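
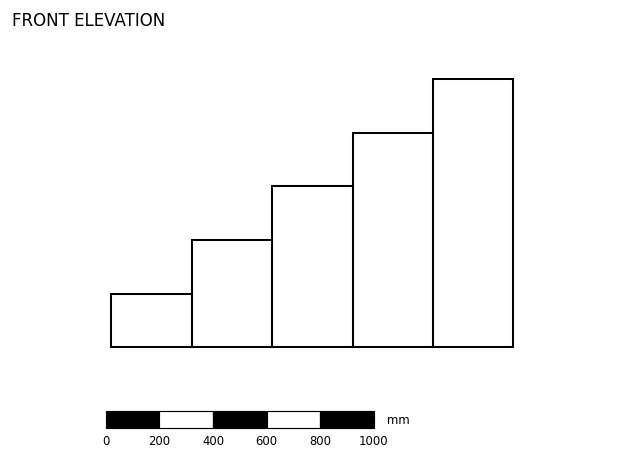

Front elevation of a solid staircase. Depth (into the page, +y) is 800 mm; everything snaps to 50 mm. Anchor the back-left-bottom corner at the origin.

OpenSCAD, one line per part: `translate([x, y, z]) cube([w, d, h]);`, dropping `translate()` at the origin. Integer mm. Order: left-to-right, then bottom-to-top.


cube([300, 800, 200]);
translate([300, 0, 0]) cube([300, 800, 400]);
translate([600, 0, 0]) cube([300, 800, 600]);
translate([900, 0, 0]) cube([300, 800, 800]);
translate([1200, 0, 0]) cube([300, 800, 1000]);


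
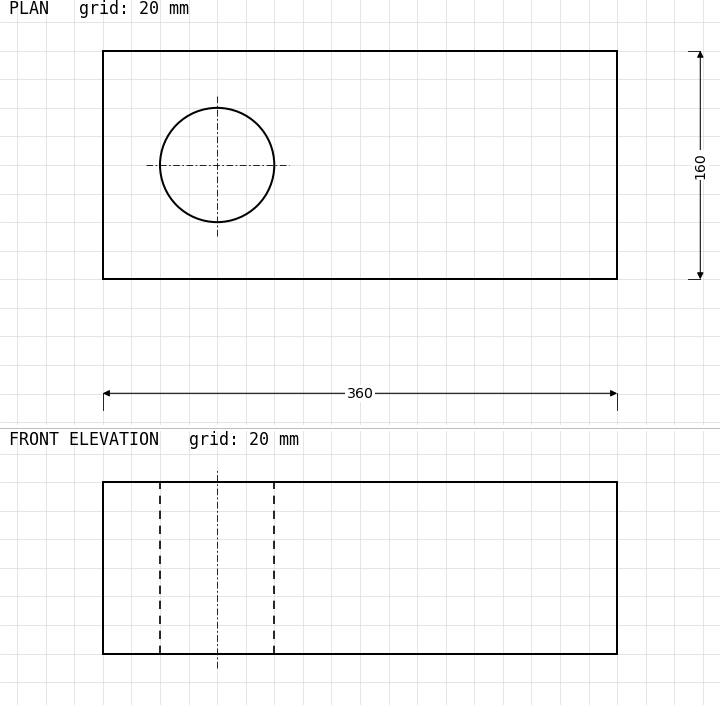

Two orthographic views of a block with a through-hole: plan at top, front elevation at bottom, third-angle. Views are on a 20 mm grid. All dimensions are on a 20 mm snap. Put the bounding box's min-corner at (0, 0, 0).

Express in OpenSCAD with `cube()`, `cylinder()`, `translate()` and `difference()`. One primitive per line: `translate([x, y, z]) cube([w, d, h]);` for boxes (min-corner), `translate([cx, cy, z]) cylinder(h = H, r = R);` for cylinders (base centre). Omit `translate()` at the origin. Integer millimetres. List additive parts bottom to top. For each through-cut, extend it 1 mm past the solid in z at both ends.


difference() {
  cube([360, 160, 120]);
  translate([80, 80, -1]) cylinder(h = 122, r = 40);
}


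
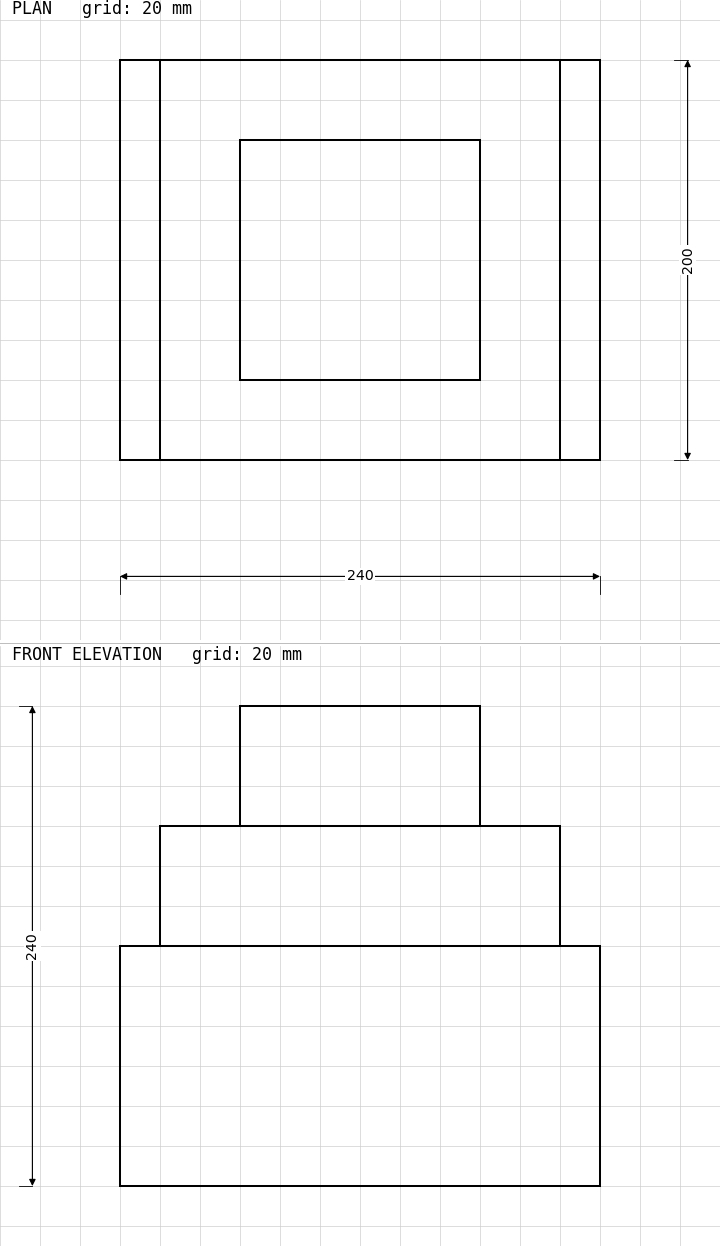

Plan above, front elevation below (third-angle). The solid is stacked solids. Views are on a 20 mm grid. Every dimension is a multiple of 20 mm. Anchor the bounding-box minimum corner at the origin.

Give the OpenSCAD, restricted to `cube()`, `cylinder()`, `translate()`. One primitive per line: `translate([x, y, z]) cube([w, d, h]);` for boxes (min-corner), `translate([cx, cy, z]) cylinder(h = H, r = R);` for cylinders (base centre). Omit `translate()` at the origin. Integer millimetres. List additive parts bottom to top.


cube([240, 200, 120]);
translate([20, 0, 120]) cube([200, 200, 60]);
translate([60, 40, 180]) cube([120, 120, 60]);


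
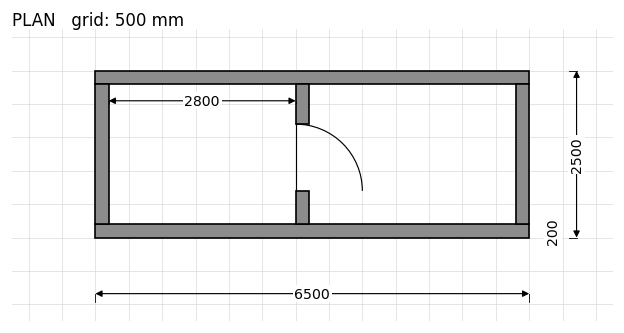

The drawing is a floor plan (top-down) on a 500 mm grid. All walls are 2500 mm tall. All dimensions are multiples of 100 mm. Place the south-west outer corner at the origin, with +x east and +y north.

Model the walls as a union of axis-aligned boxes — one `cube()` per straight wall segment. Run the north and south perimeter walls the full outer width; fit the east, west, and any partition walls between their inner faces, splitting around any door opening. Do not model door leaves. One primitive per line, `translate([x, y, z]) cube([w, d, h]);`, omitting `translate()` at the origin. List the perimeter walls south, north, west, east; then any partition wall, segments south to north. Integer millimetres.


cube([6500, 200, 2500]);
translate([0, 2300, 0]) cube([6500, 200, 2500]);
translate([0, 200, 0]) cube([200, 2100, 2500]);
translate([6300, 200, 0]) cube([200, 2100, 2500]);
translate([3000, 200, 0]) cube([200, 500, 2500]);
translate([3000, 1700, 0]) cube([200, 600, 2500]);


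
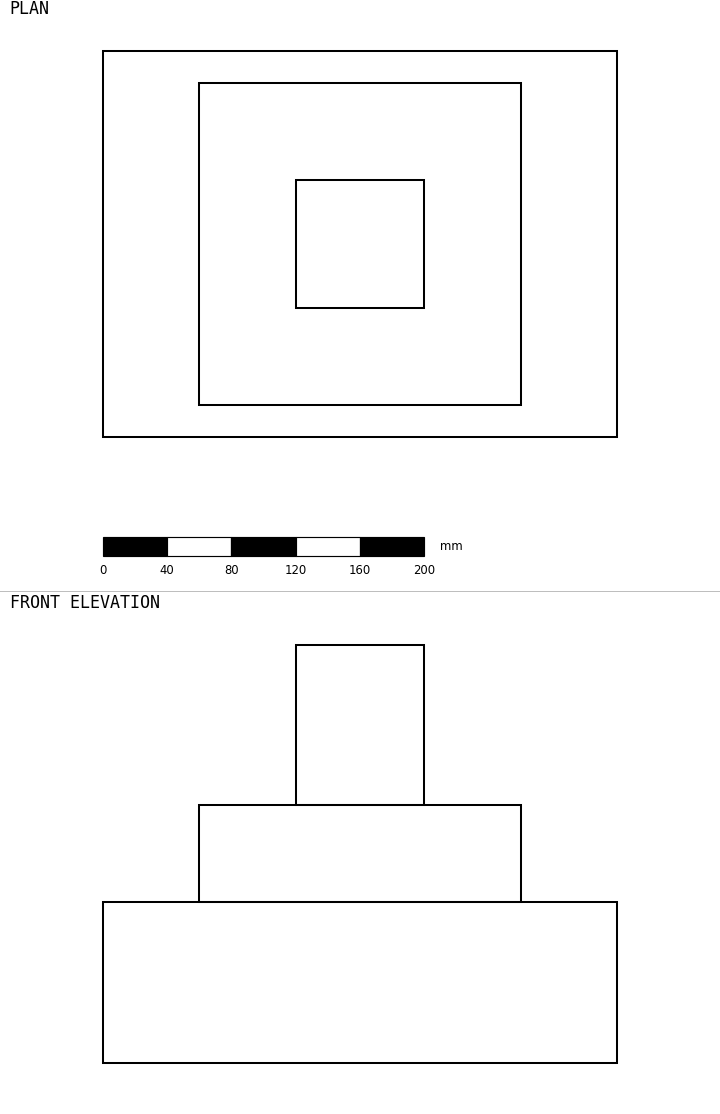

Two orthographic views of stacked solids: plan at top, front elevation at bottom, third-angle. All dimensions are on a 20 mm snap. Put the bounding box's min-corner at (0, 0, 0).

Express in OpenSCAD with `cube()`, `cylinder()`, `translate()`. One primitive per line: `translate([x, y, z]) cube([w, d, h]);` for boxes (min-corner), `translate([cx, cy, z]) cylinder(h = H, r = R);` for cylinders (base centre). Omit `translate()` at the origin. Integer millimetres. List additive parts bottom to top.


cube([320, 240, 100]);
translate([60, 20, 100]) cube([200, 200, 60]);
translate([120, 80, 160]) cube([80, 80, 100]);


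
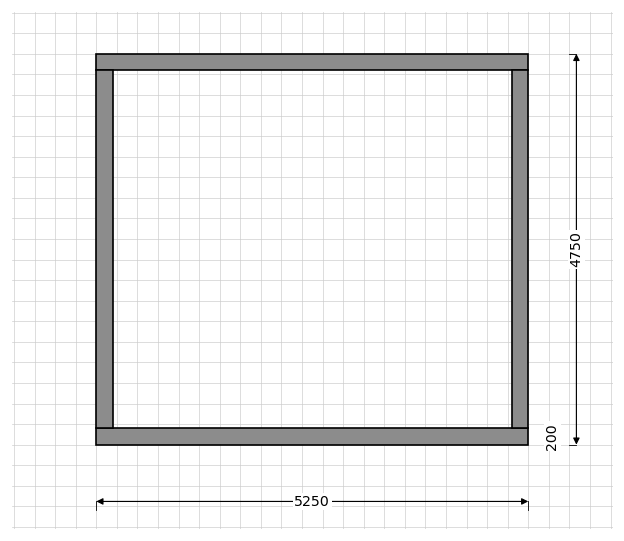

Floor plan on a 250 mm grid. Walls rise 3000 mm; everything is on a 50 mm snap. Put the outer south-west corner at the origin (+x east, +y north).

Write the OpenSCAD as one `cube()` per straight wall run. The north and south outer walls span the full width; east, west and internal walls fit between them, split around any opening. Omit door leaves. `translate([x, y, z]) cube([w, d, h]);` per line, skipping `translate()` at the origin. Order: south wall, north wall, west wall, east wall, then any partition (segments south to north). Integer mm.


cube([5250, 200, 3000]);
translate([0, 4550, 0]) cube([5250, 200, 3000]);
translate([0, 200, 0]) cube([200, 4350, 3000]);
translate([5050, 200, 0]) cube([200, 4350, 3000]);


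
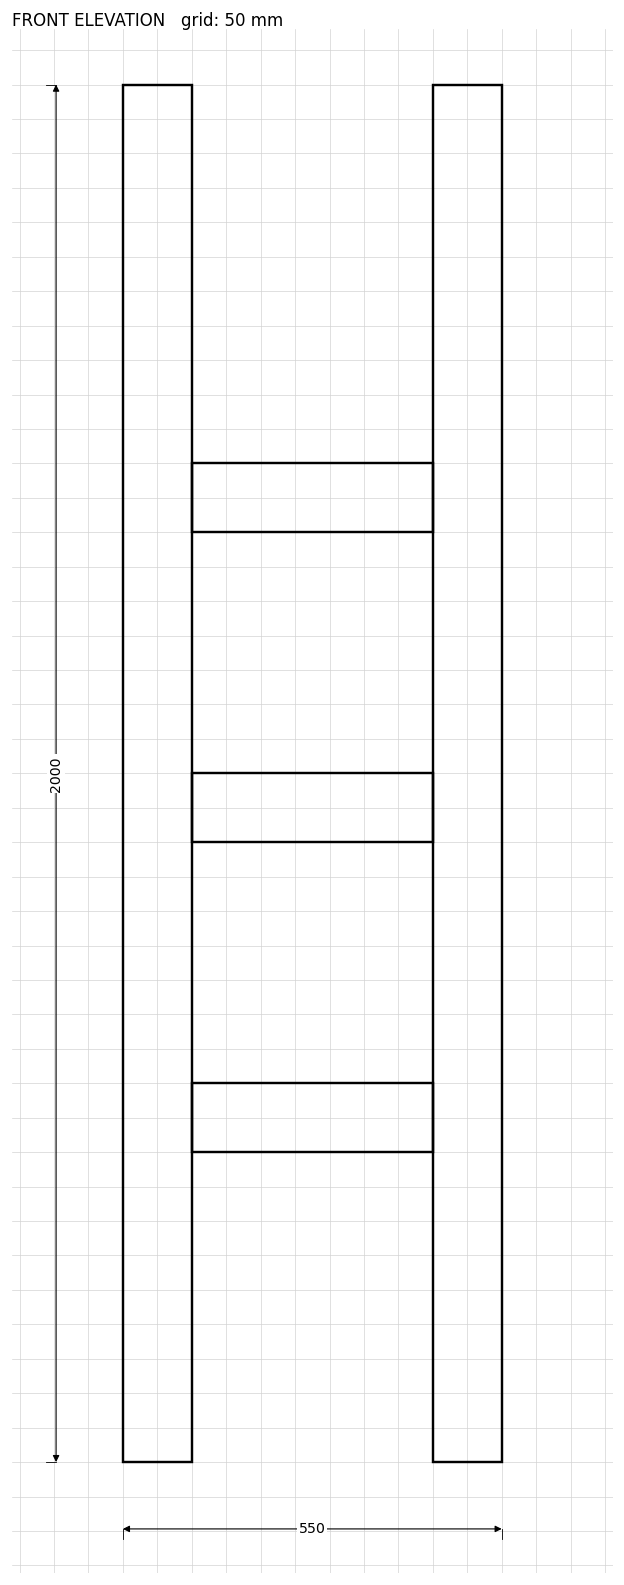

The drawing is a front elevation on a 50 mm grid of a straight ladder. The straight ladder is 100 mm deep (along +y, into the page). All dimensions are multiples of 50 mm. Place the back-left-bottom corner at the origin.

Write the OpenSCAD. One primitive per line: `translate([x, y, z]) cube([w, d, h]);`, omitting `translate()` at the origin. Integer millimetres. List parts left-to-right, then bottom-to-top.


cube([100, 100, 2000]);
translate([100, 0, 450]) cube([350, 100, 100]);
translate([100, 0, 900]) cube([350, 100, 100]);
translate([100, 0, 1350]) cube([350, 100, 100]);
translate([450, 0, 0]) cube([100, 100, 2000]);


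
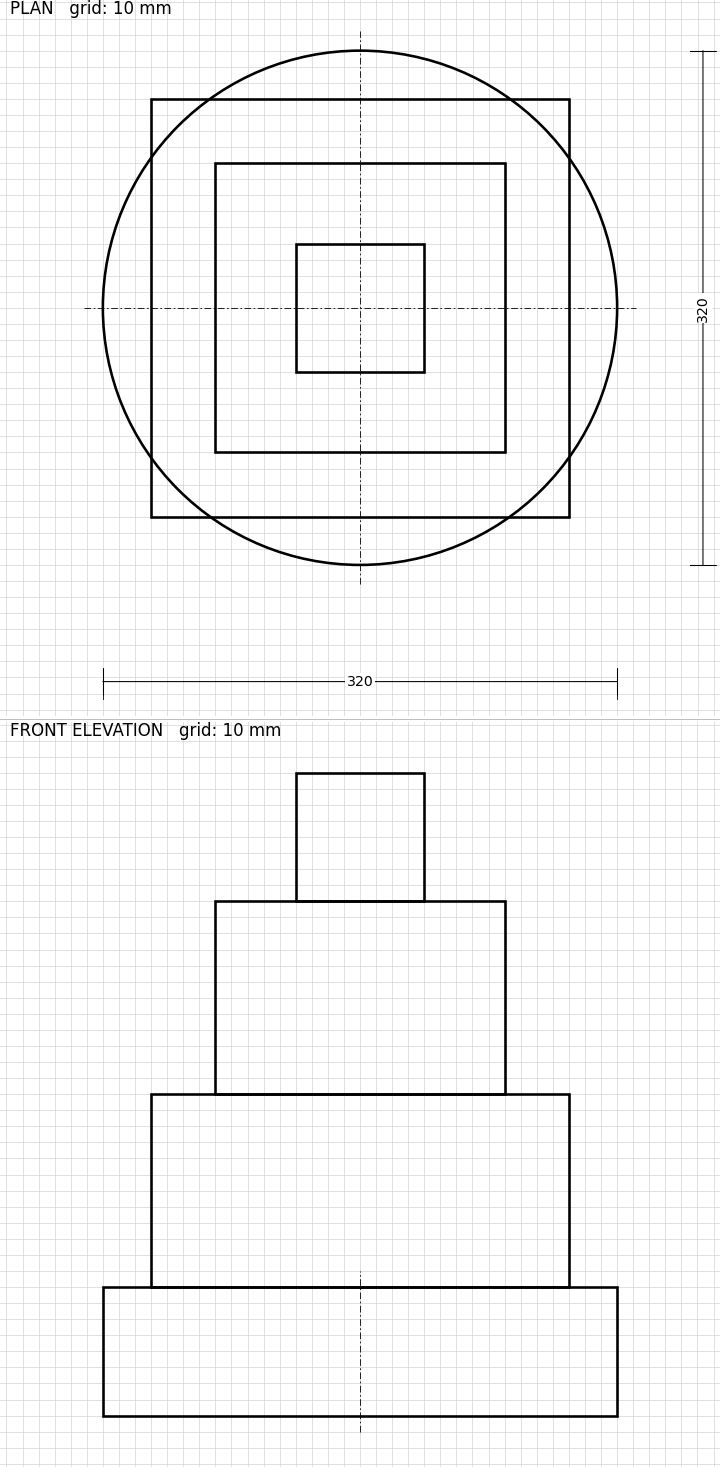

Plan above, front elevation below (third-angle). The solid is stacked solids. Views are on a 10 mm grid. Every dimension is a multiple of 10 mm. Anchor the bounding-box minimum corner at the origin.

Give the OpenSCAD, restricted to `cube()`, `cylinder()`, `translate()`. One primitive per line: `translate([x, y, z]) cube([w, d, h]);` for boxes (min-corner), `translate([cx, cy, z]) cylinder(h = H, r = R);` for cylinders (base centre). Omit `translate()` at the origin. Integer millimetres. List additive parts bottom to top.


translate([160, 160, 0]) cylinder(h = 80, r = 160);
translate([30, 30, 80]) cube([260, 260, 120]);
translate([70, 70, 200]) cube([180, 180, 120]);
translate([120, 120, 320]) cube([80, 80, 80]);


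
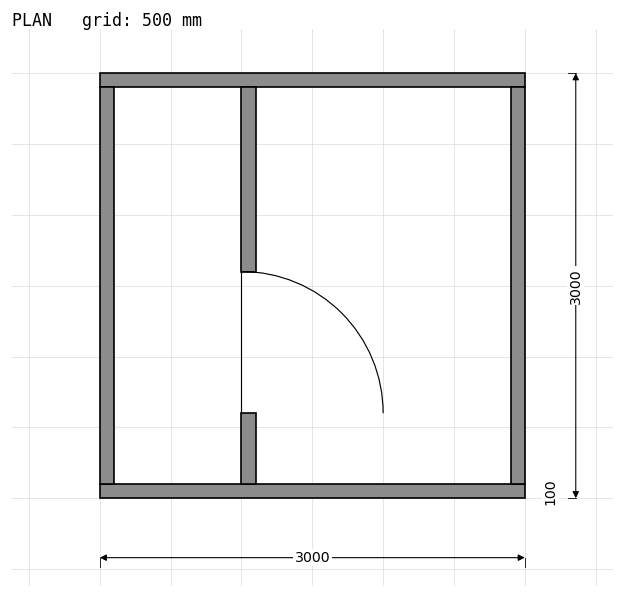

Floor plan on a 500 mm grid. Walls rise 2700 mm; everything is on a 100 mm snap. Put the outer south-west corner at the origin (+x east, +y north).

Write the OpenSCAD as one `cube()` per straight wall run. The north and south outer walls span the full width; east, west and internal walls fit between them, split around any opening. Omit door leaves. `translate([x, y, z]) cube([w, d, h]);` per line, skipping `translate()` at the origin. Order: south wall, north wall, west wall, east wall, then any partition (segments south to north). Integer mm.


cube([3000, 100, 2700]);
translate([0, 2900, 0]) cube([3000, 100, 2700]);
translate([0, 100, 0]) cube([100, 2800, 2700]);
translate([2900, 100, 0]) cube([100, 2800, 2700]);
translate([1000, 100, 0]) cube([100, 500, 2700]);
translate([1000, 1600, 0]) cube([100, 1300, 2700]);


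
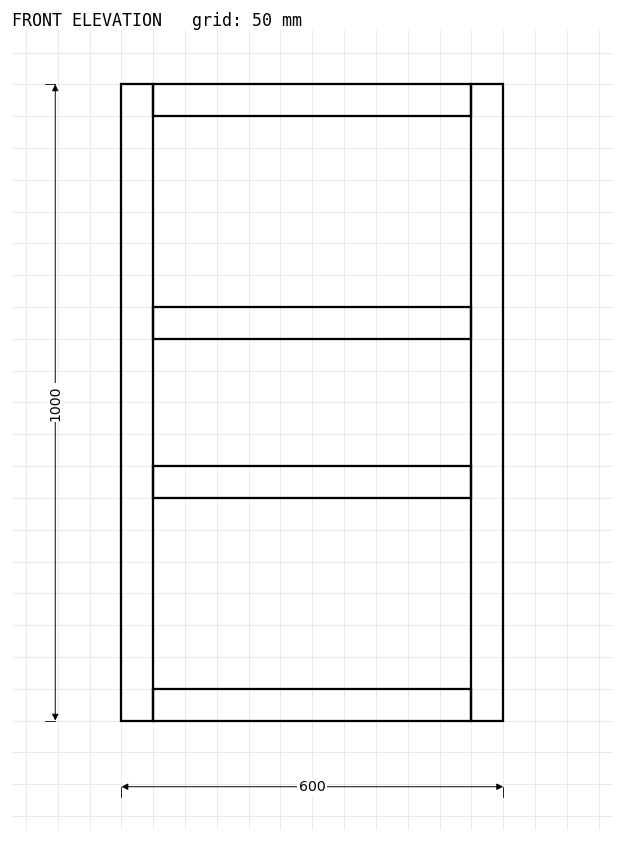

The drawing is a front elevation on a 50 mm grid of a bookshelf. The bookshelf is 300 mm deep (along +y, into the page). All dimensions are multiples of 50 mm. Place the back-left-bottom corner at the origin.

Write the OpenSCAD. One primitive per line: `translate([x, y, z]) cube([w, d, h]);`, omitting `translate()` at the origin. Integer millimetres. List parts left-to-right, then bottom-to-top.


cube([50, 300, 1000]);
translate([50, 0, 0]) cube([500, 300, 50]);
translate([50, 0, 350]) cube([500, 300, 50]);
translate([50, 0, 600]) cube([500, 300, 50]);
translate([50, 0, 950]) cube([500, 300, 50]);
translate([550, 0, 0]) cube([50, 300, 1000]);


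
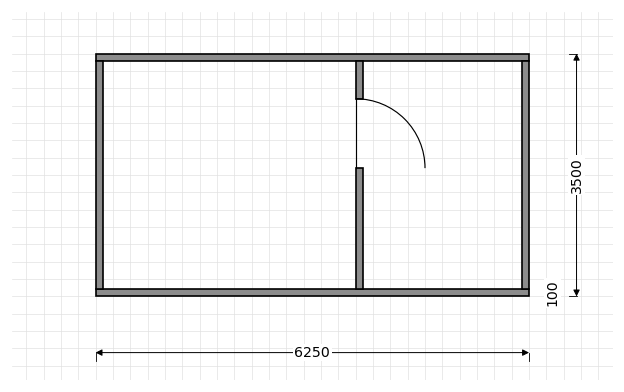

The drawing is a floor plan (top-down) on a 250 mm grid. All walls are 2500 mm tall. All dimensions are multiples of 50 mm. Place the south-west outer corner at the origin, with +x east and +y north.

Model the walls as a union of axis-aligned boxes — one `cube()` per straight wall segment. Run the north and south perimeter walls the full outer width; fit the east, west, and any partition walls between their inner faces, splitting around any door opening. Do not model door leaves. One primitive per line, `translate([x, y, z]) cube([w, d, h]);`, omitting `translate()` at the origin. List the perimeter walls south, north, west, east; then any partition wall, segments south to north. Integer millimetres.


cube([6250, 100, 2500]);
translate([0, 3400, 0]) cube([6250, 100, 2500]);
translate([0, 100, 0]) cube([100, 3300, 2500]);
translate([6150, 100, 0]) cube([100, 3300, 2500]);
translate([3750, 100, 0]) cube([100, 1750, 2500]);
translate([3750, 2850, 0]) cube([100, 550, 2500]);


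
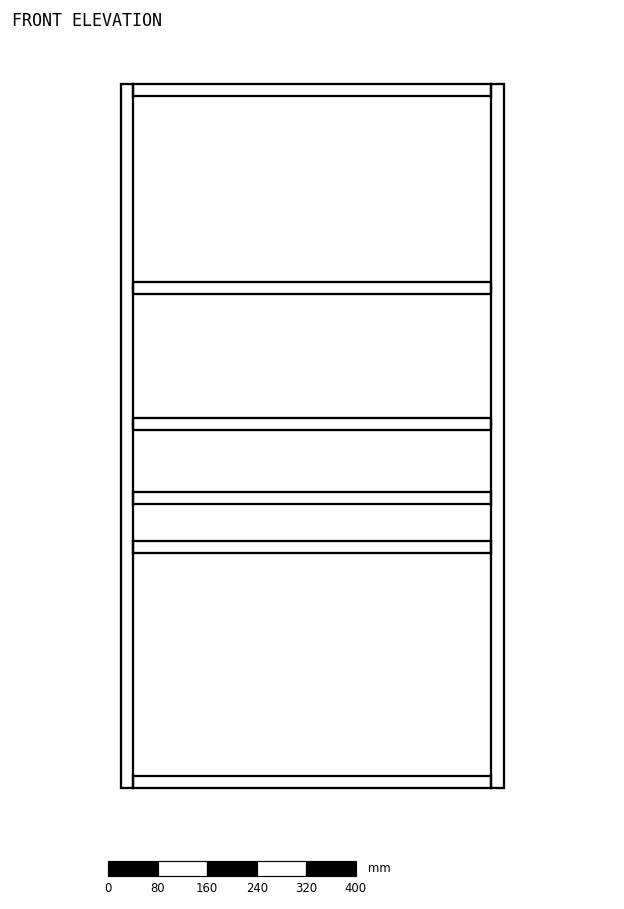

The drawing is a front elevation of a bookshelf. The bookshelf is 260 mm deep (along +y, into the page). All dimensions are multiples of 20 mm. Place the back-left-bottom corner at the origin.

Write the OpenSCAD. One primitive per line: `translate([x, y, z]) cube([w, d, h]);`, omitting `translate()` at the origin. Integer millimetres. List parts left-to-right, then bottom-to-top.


cube([20, 260, 1140]);
translate([20, 0, 0]) cube([580, 260, 20]);
translate([20, 0, 380]) cube([580, 260, 20]);
translate([20, 0, 460]) cube([580, 260, 20]);
translate([20, 0, 580]) cube([580, 260, 20]);
translate([20, 0, 800]) cube([580, 260, 20]);
translate([20, 0, 1120]) cube([580, 260, 20]);
translate([600, 0, 0]) cube([20, 260, 1140]);


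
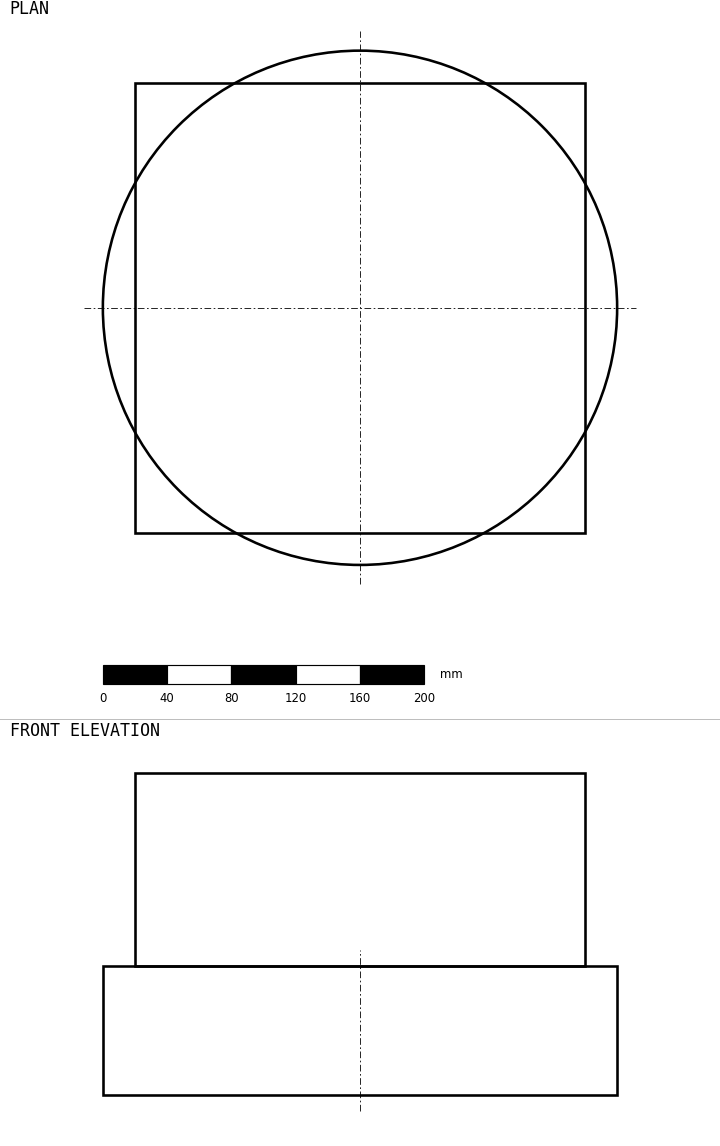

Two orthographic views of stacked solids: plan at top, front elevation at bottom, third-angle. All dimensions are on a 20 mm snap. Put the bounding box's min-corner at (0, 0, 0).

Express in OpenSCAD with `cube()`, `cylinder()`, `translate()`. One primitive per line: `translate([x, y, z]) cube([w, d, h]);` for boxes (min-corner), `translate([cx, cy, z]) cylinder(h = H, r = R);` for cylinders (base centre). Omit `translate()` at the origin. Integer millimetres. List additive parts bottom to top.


translate([160, 160, 0]) cylinder(h = 80, r = 160);
translate([20, 20, 80]) cube([280, 280, 120]);


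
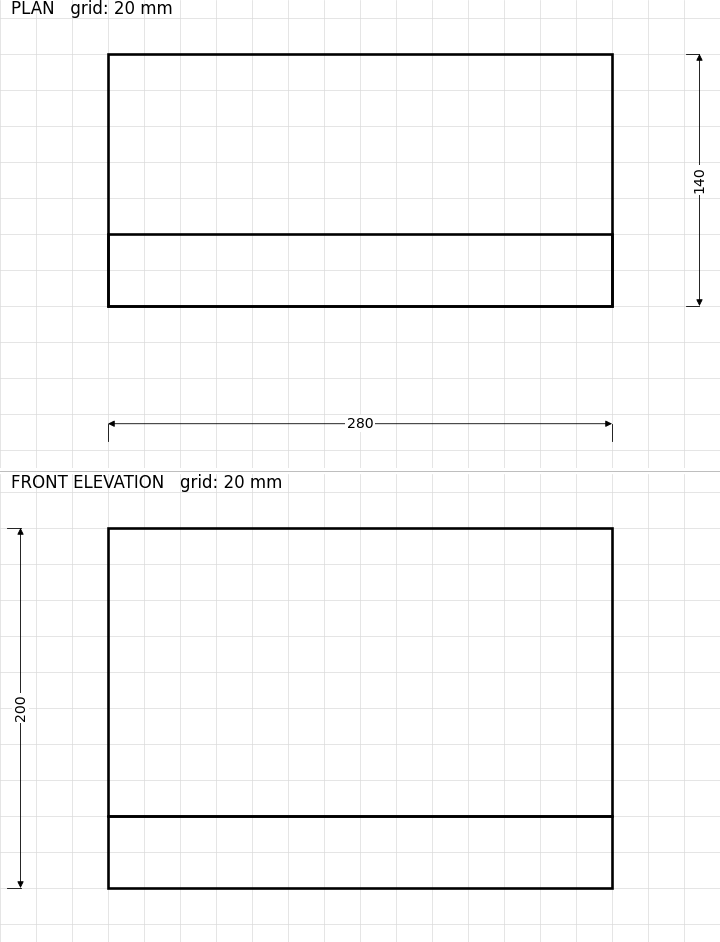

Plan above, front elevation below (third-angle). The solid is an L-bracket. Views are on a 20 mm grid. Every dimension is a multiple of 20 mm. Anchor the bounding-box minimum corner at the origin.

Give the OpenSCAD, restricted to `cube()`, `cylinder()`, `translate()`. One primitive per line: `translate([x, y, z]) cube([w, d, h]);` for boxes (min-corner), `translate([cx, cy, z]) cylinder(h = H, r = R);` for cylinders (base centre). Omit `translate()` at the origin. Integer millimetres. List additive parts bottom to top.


cube([280, 140, 40]);
translate([0, 0, 40]) cube([280, 40, 160]);


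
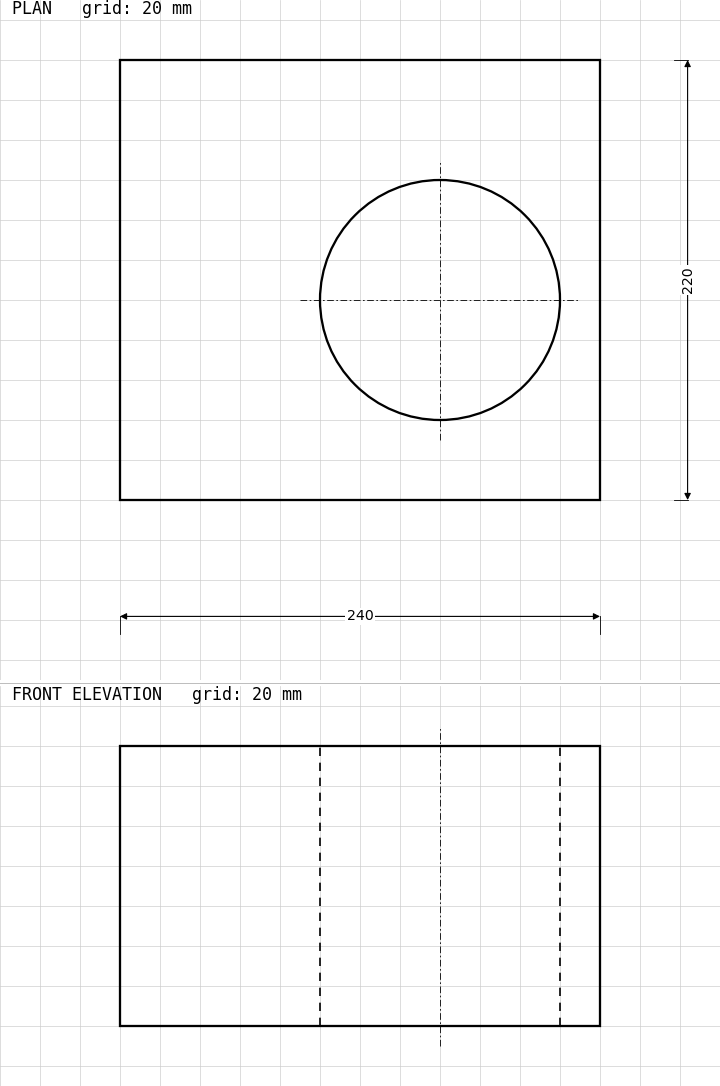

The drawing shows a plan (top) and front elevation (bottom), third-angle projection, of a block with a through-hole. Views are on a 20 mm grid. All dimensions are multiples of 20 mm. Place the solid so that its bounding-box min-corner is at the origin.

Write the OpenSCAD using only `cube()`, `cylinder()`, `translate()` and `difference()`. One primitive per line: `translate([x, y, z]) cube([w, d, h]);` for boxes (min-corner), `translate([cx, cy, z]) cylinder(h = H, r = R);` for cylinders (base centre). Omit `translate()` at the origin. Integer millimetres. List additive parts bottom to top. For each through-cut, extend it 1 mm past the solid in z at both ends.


difference() {
  cube([240, 220, 140]);
  translate([160, 100, -1]) cylinder(h = 142, r = 60);
}


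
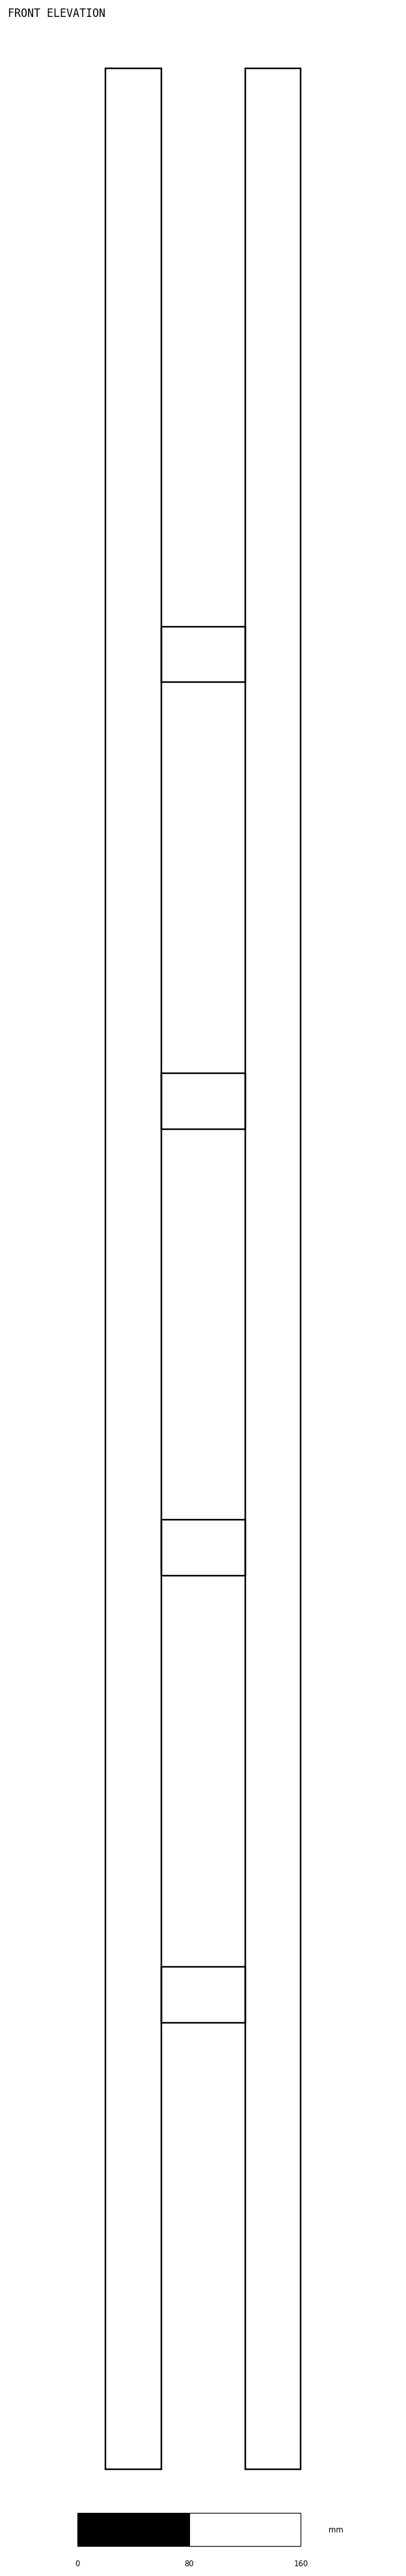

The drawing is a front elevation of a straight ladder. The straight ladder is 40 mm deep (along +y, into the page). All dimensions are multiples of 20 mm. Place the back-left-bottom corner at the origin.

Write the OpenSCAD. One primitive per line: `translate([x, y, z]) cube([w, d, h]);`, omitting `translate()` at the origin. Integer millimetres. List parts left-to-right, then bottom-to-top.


cube([40, 40, 1720]);
translate([40, 0, 320]) cube([60, 40, 40]);
translate([40, 0, 640]) cube([60, 40, 40]);
translate([40, 0, 960]) cube([60, 40, 40]);
translate([40, 0, 1280]) cube([60, 40, 40]);
translate([100, 0, 0]) cube([40, 40, 1720]);


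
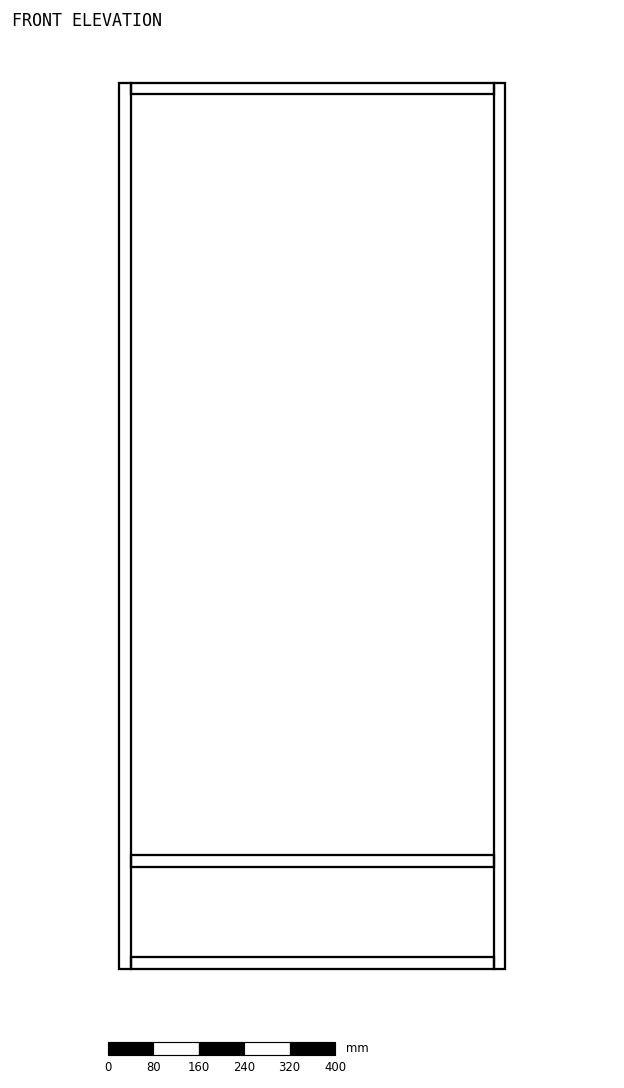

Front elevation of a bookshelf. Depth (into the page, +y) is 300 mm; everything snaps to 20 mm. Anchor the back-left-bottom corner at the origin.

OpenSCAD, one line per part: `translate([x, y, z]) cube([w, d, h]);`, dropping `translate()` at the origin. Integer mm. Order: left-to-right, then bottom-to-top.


cube([20, 300, 1560]);
translate([20, 0, 0]) cube([640, 300, 20]);
translate([20, 0, 180]) cube([640, 300, 20]);
translate([20, 0, 1540]) cube([640, 300, 20]);
translate([660, 0, 0]) cube([20, 300, 1560]);


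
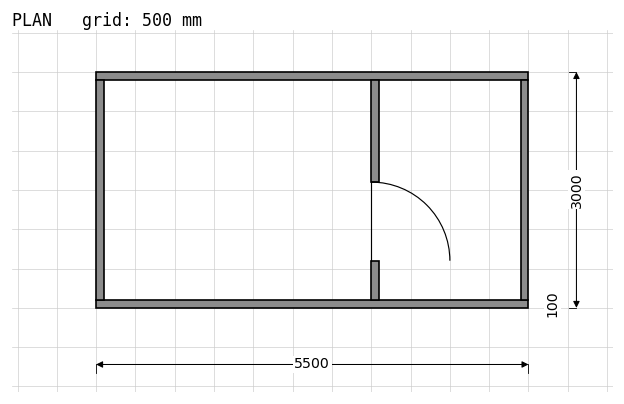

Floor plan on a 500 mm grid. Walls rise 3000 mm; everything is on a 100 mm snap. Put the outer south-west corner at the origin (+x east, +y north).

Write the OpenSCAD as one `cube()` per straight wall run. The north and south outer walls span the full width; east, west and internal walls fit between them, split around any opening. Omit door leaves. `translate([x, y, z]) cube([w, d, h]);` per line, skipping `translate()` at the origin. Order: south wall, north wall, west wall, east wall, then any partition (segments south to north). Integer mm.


cube([5500, 100, 3000]);
translate([0, 2900, 0]) cube([5500, 100, 3000]);
translate([0, 100, 0]) cube([100, 2800, 3000]);
translate([5400, 100, 0]) cube([100, 2800, 3000]);
translate([3500, 100, 0]) cube([100, 500, 3000]);
translate([3500, 1600, 0]) cube([100, 1300, 3000]);


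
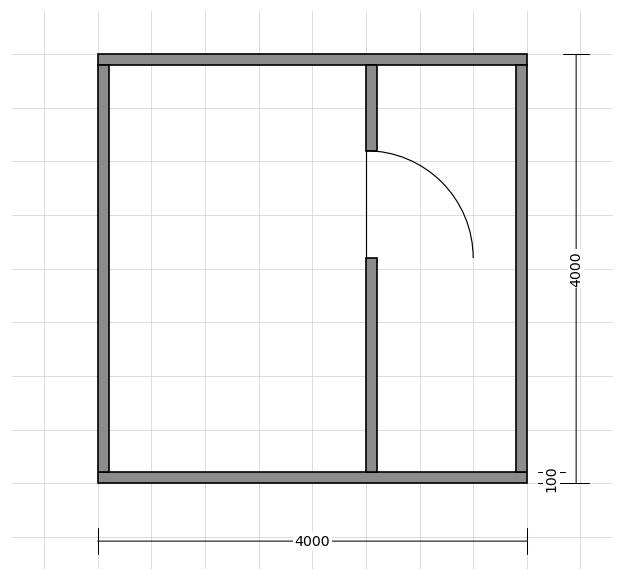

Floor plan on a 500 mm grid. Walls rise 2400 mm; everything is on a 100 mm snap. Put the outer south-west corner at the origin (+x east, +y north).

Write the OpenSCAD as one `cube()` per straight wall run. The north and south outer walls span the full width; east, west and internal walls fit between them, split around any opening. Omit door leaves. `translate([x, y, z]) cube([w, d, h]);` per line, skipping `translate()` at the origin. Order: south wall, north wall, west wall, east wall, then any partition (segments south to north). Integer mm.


cube([4000, 100, 2400]);
translate([0, 3900, 0]) cube([4000, 100, 2400]);
translate([0, 100, 0]) cube([100, 3800, 2400]);
translate([3900, 100, 0]) cube([100, 3800, 2400]);
translate([2500, 100, 0]) cube([100, 2000, 2400]);
translate([2500, 3100, 0]) cube([100, 800, 2400]);


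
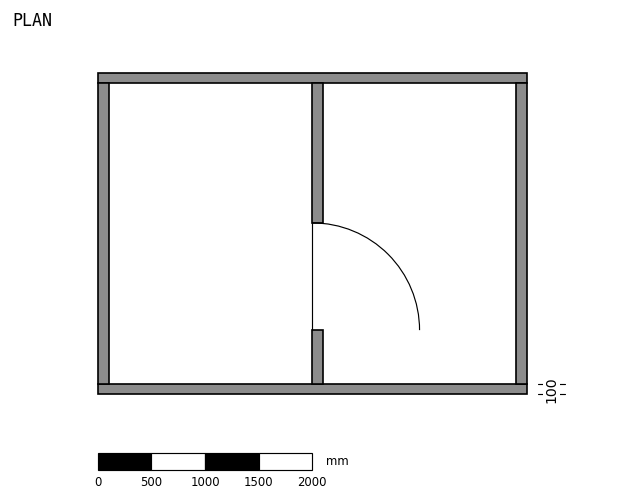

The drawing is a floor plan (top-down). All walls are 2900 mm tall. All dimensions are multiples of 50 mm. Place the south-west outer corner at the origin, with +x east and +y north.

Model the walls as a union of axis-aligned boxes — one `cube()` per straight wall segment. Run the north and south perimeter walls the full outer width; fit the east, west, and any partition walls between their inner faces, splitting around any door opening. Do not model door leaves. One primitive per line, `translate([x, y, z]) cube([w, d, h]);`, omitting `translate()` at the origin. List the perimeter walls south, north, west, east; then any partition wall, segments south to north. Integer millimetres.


cube([4000, 100, 2900]);
translate([0, 2900, 0]) cube([4000, 100, 2900]);
translate([0, 100, 0]) cube([100, 2800, 2900]);
translate([3900, 100, 0]) cube([100, 2800, 2900]);
translate([2000, 100, 0]) cube([100, 500, 2900]);
translate([2000, 1600, 0]) cube([100, 1300, 2900]);


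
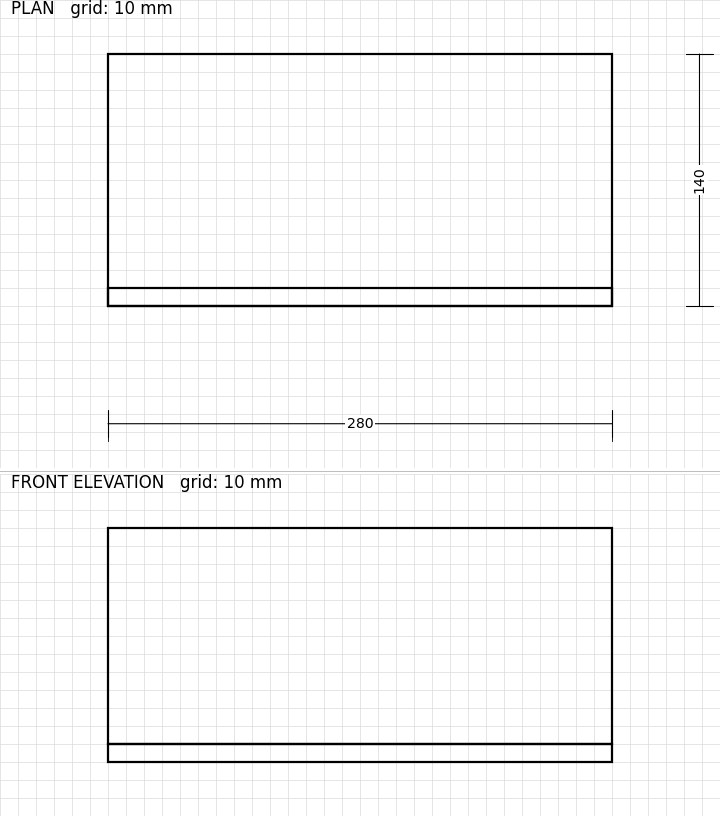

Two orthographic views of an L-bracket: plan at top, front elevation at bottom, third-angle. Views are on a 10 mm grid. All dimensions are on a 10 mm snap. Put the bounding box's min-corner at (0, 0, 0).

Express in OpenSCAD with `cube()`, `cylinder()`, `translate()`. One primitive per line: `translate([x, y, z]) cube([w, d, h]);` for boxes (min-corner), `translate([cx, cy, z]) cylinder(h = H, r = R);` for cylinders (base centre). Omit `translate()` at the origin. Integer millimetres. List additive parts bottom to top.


cube([280, 140, 10]);
translate([0, 0, 10]) cube([280, 10, 120]);


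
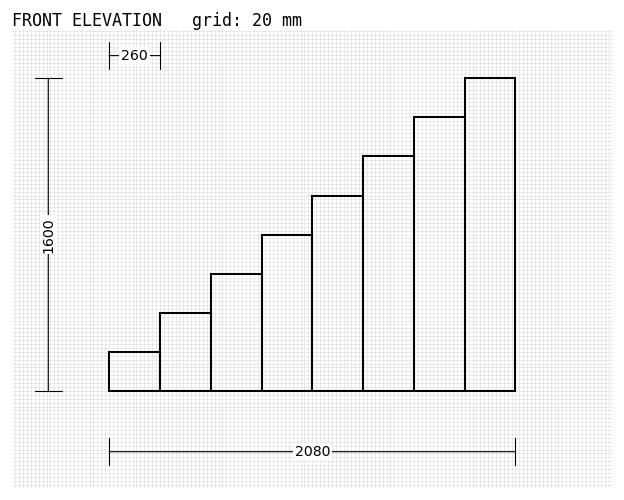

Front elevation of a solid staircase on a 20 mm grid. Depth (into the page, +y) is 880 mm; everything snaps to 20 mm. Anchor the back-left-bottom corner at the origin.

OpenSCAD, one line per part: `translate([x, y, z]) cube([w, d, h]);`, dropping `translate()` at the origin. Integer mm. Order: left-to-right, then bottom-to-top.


cube([260, 880, 200]);
translate([260, 0, 0]) cube([260, 880, 400]);
translate([520, 0, 0]) cube([260, 880, 600]);
translate([780, 0, 0]) cube([260, 880, 800]);
translate([1040, 0, 0]) cube([260, 880, 1000]);
translate([1300, 0, 0]) cube([260, 880, 1200]);
translate([1560, 0, 0]) cube([260, 880, 1400]);
translate([1820, 0, 0]) cube([260, 880, 1600]);


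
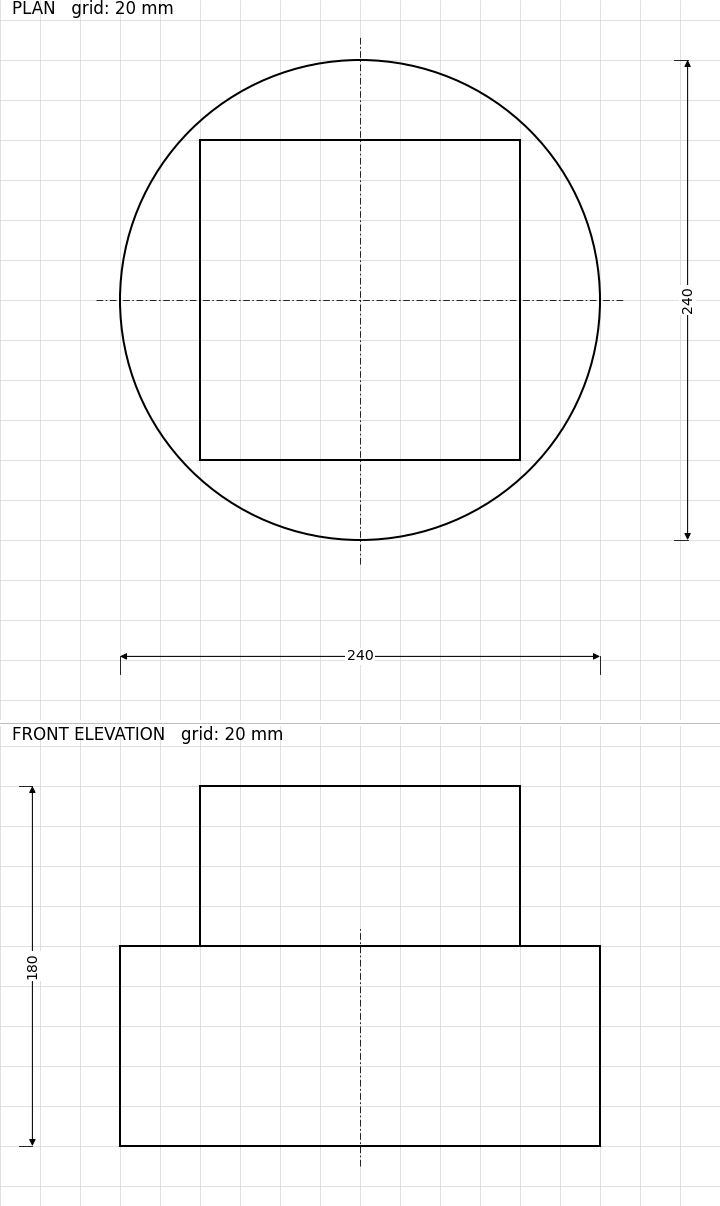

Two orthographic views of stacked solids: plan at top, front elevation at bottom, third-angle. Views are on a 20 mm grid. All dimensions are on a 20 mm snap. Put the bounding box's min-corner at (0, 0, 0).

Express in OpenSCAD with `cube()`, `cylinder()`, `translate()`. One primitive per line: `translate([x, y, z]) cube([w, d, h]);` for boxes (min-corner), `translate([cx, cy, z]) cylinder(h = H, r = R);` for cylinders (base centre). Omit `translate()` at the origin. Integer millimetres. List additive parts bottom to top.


translate([120, 120, 0]) cylinder(h = 100, r = 120);
translate([40, 40, 100]) cube([160, 160, 80]);


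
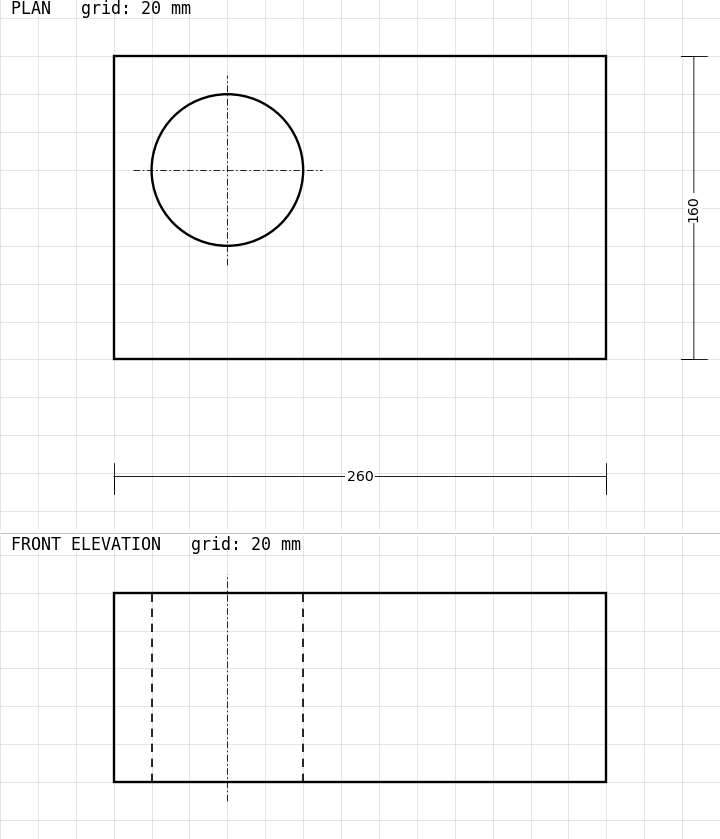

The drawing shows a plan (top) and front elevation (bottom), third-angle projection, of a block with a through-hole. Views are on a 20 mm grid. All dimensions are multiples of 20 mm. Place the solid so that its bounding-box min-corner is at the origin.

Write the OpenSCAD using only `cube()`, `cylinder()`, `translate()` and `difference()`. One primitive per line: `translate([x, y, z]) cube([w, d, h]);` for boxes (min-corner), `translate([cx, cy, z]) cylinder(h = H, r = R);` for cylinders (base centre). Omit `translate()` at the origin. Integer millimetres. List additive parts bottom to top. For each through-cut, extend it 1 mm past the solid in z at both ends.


difference() {
  cube([260, 160, 100]);
  translate([60, 100, -1]) cylinder(h = 102, r = 40);
}


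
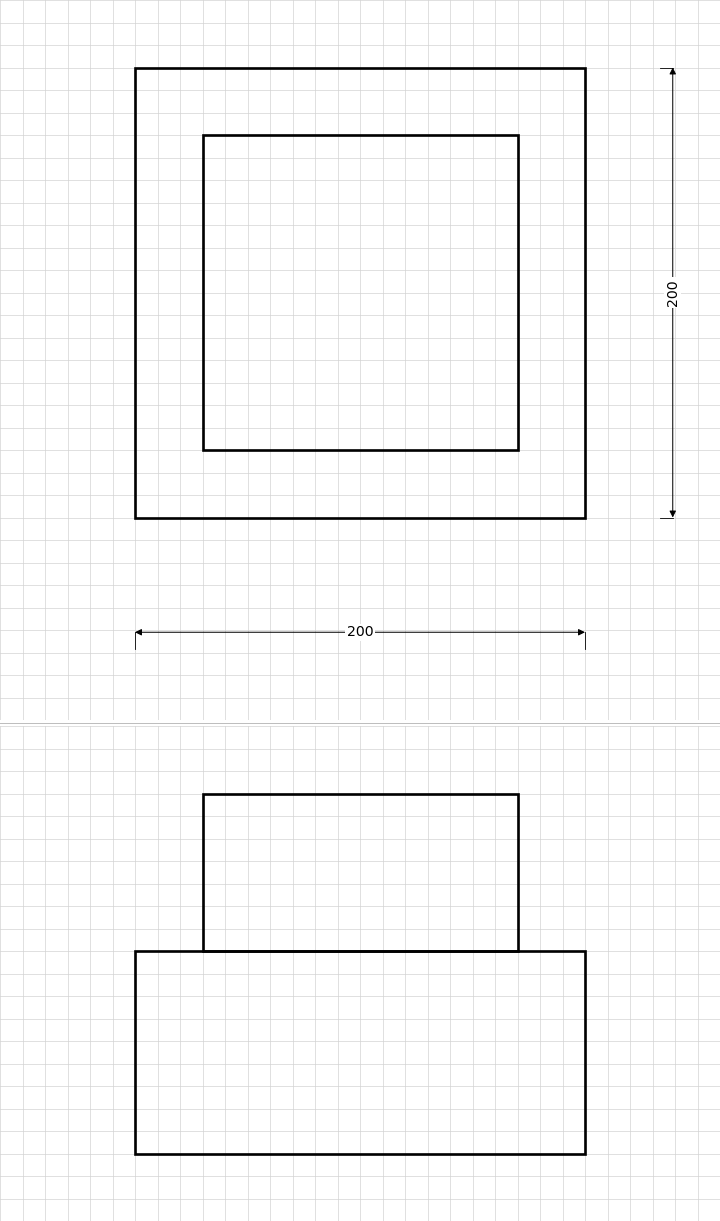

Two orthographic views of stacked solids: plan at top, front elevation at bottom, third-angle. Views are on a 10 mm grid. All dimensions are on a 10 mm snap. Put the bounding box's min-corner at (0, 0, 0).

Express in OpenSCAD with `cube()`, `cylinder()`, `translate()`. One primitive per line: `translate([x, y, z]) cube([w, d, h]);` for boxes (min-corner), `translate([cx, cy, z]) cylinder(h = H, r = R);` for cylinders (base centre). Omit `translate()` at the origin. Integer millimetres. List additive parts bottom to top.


cube([200, 200, 90]);
translate([30, 30, 90]) cube([140, 140, 70]);


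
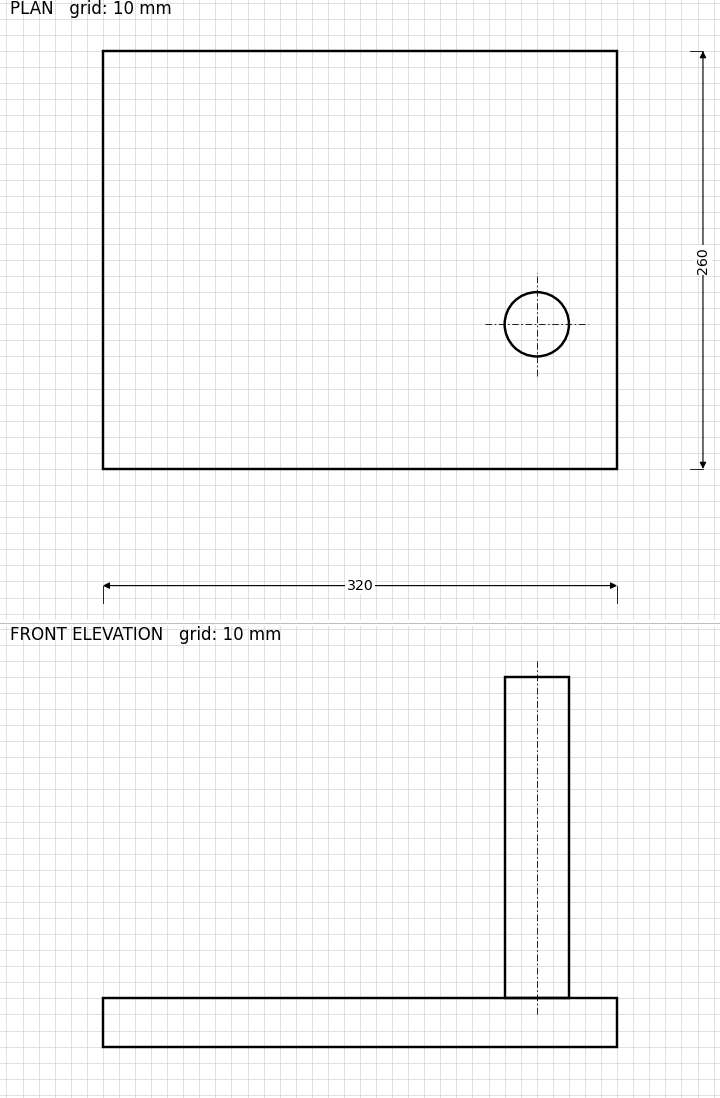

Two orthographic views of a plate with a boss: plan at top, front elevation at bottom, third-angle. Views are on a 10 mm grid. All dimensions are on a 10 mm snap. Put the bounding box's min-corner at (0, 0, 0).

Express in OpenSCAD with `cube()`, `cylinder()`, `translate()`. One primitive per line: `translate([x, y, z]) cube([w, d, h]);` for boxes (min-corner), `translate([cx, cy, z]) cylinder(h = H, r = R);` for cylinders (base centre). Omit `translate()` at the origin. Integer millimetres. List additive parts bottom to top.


cube([320, 260, 30]);
translate([270, 90, 30]) cylinder(h = 200, r = 20);


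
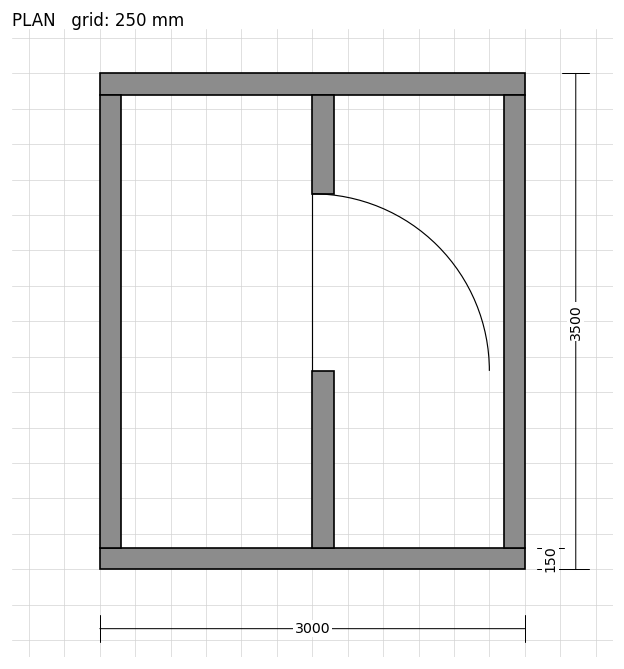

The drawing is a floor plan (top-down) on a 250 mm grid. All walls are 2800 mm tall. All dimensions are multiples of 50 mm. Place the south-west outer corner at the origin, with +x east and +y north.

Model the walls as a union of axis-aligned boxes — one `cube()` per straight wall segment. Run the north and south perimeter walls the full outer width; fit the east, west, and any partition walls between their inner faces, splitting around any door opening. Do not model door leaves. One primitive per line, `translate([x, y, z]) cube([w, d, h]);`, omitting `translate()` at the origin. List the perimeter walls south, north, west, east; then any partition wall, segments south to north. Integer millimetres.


cube([3000, 150, 2800]);
translate([0, 3350, 0]) cube([3000, 150, 2800]);
translate([0, 150, 0]) cube([150, 3200, 2800]);
translate([2850, 150, 0]) cube([150, 3200, 2800]);
translate([1500, 150, 0]) cube([150, 1250, 2800]);
translate([1500, 2650, 0]) cube([150, 700, 2800]);


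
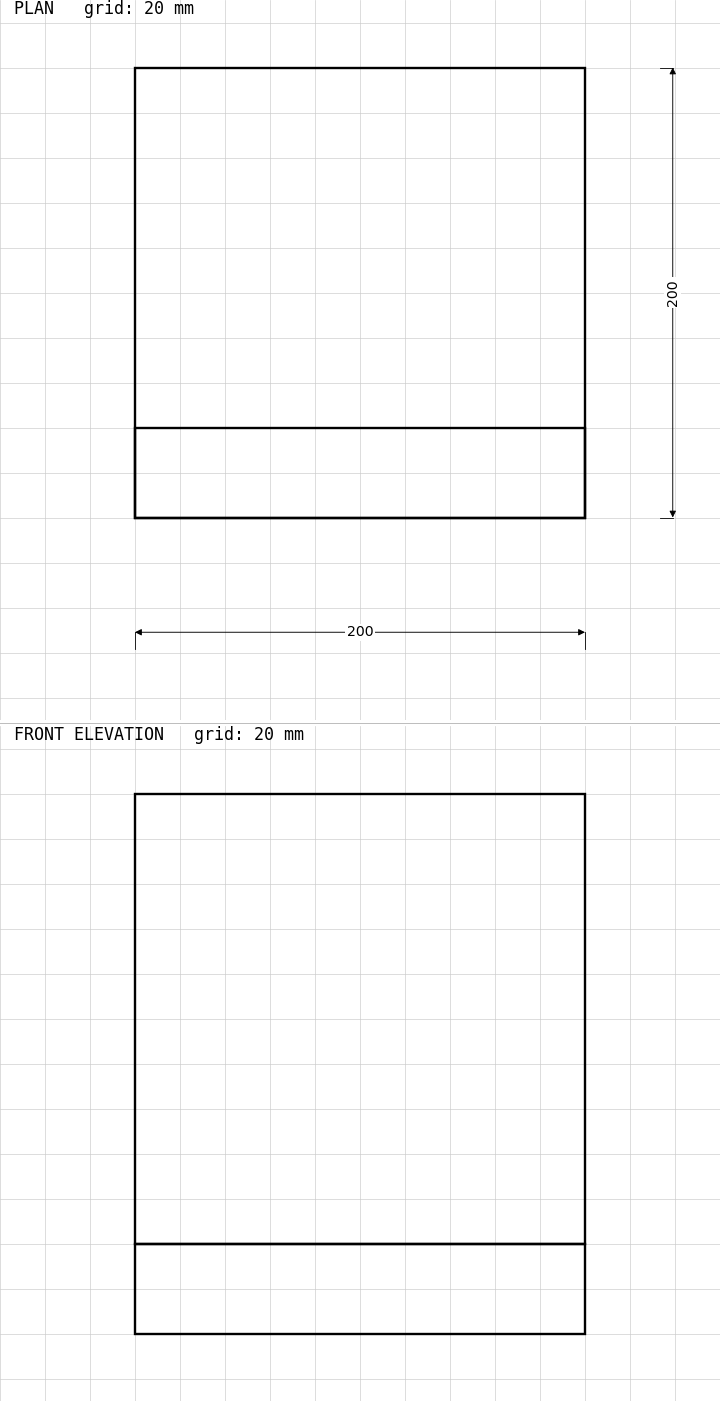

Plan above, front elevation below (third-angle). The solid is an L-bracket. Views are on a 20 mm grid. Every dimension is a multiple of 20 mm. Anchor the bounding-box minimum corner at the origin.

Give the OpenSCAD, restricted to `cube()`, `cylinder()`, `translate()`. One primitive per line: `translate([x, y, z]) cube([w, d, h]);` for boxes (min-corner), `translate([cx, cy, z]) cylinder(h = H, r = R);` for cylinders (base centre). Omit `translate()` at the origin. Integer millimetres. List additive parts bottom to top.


cube([200, 200, 40]);
translate([0, 0, 40]) cube([200, 40, 200]);


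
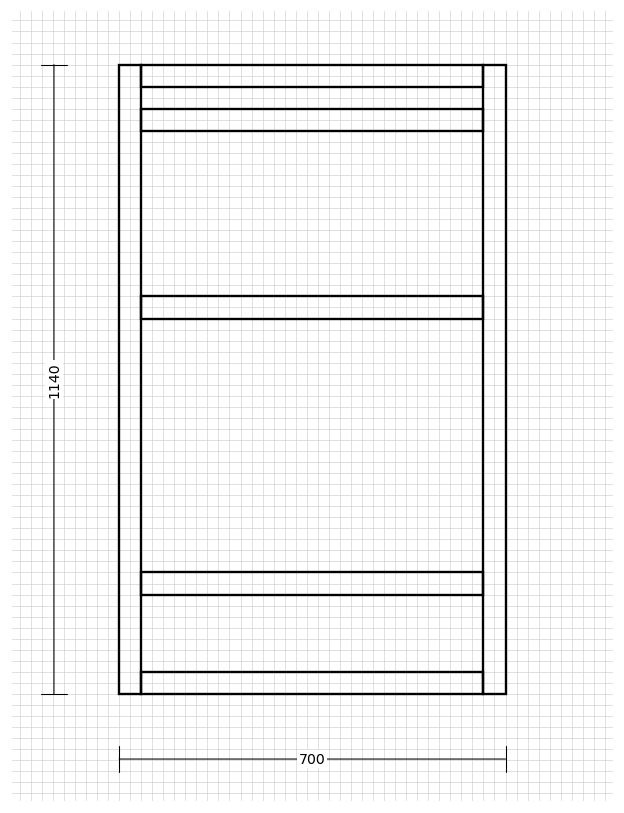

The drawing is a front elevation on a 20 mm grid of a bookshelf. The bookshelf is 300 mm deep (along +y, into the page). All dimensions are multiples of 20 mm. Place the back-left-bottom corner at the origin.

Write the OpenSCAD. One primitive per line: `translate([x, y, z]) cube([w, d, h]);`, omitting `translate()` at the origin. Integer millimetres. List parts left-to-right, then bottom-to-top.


cube([40, 300, 1140]);
translate([40, 0, 0]) cube([620, 300, 40]);
translate([40, 0, 180]) cube([620, 300, 40]);
translate([40, 0, 680]) cube([620, 300, 40]);
translate([40, 0, 1020]) cube([620, 300, 40]);
translate([40, 0, 1100]) cube([620, 300, 40]);
translate([660, 0, 0]) cube([40, 300, 1140]);


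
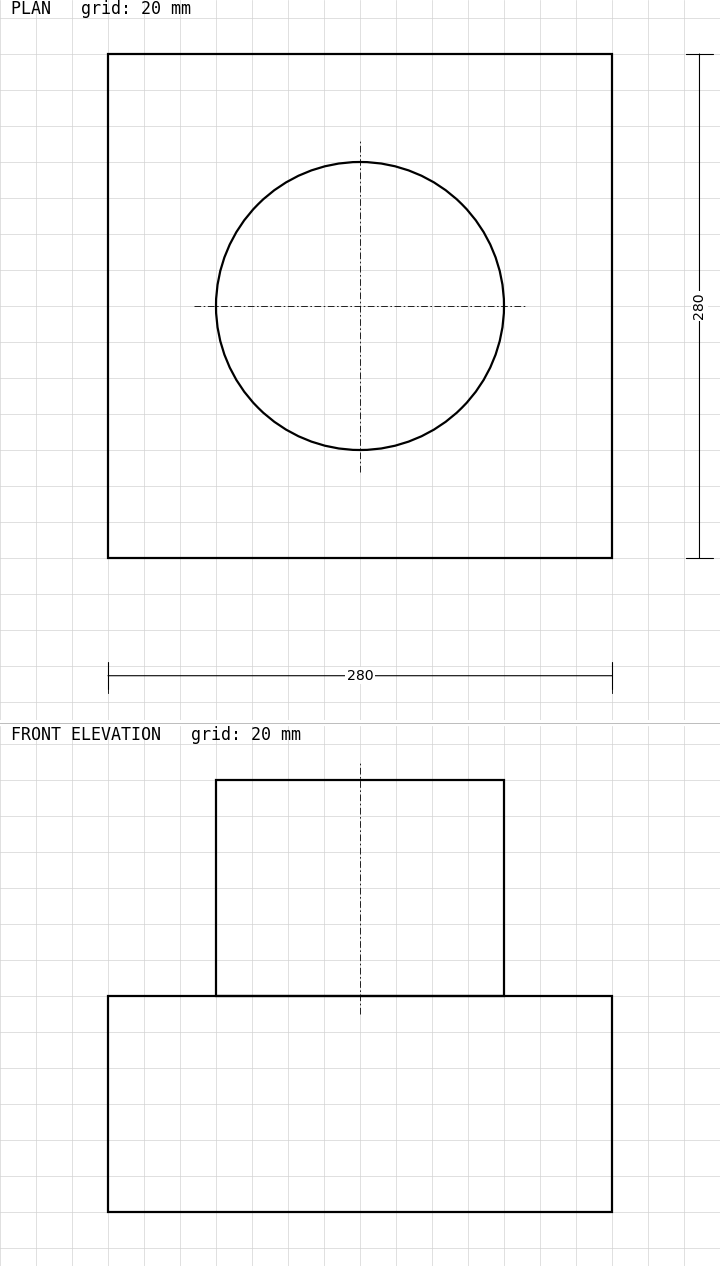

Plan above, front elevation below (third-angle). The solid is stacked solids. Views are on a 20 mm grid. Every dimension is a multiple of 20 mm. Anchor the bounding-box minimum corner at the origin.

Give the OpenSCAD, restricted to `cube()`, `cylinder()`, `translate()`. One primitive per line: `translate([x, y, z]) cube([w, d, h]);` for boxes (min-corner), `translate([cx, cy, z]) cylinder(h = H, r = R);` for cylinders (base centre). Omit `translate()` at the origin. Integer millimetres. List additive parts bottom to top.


cube([280, 280, 120]);
translate([140, 140, 120]) cylinder(h = 120, r = 80);


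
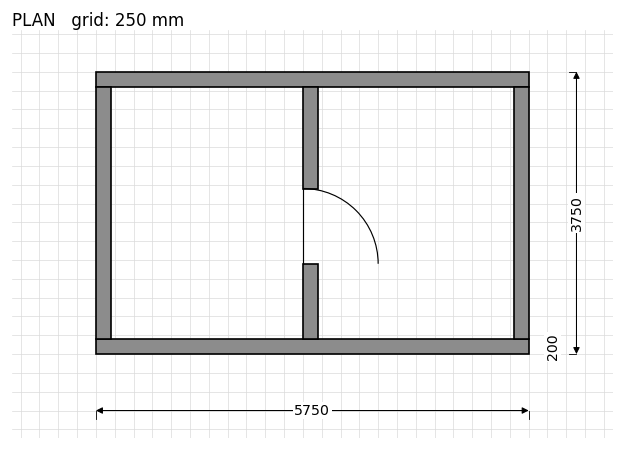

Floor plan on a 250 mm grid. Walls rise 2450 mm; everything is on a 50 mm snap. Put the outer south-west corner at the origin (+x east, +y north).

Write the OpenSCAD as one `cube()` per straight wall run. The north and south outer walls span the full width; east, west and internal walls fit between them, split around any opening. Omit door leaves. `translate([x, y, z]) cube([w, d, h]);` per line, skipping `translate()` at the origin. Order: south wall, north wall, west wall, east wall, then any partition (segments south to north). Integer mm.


cube([5750, 200, 2450]);
translate([0, 3550, 0]) cube([5750, 200, 2450]);
translate([0, 200, 0]) cube([200, 3350, 2450]);
translate([5550, 200, 0]) cube([200, 3350, 2450]);
translate([2750, 200, 0]) cube([200, 1000, 2450]);
translate([2750, 2200, 0]) cube([200, 1350, 2450]);


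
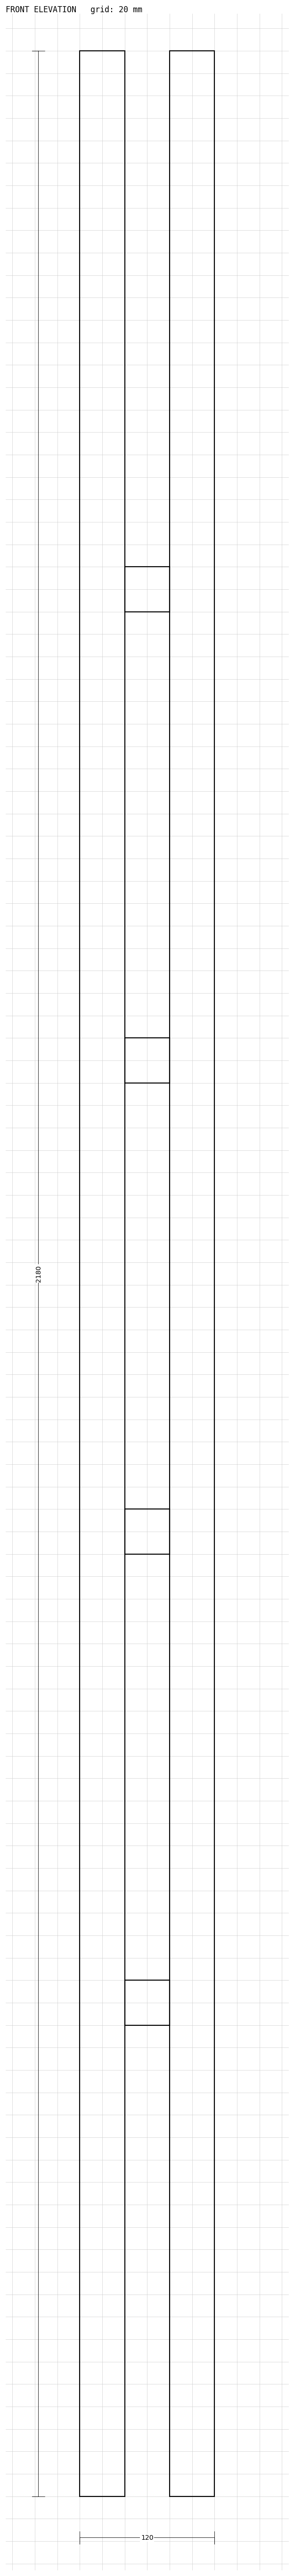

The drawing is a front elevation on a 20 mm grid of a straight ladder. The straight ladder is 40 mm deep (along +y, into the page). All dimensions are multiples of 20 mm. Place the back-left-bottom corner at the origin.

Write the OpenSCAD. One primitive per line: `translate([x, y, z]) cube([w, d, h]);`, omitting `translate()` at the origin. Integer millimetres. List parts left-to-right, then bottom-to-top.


cube([40, 40, 2180]);
translate([40, 0, 420]) cube([40, 40, 40]);
translate([40, 0, 840]) cube([40, 40, 40]);
translate([40, 0, 1260]) cube([40, 40, 40]);
translate([40, 0, 1680]) cube([40, 40, 40]);
translate([80, 0, 0]) cube([40, 40, 2180]);


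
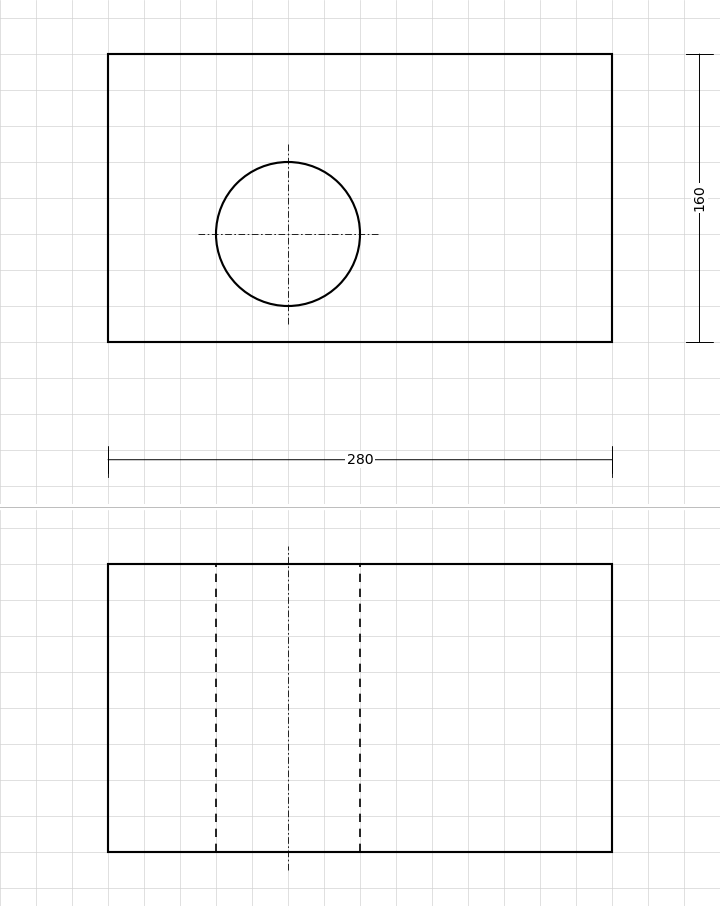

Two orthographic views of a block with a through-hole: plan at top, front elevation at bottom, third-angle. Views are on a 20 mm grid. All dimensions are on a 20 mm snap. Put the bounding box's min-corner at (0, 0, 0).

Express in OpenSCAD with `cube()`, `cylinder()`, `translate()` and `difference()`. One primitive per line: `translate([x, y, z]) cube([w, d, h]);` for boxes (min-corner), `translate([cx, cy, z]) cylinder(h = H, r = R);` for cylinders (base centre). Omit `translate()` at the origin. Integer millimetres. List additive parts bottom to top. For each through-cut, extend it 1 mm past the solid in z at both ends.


difference() {
  cube([280, 160, 160]);
  translate([100, 60, -1]) cylinder(h = 162, r = 40);
}


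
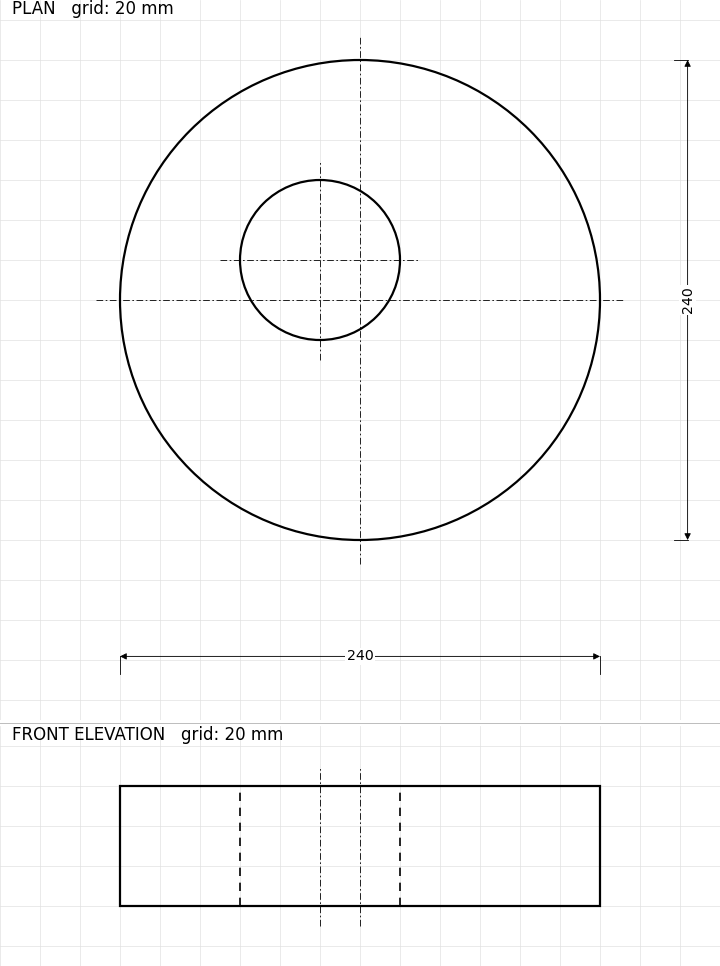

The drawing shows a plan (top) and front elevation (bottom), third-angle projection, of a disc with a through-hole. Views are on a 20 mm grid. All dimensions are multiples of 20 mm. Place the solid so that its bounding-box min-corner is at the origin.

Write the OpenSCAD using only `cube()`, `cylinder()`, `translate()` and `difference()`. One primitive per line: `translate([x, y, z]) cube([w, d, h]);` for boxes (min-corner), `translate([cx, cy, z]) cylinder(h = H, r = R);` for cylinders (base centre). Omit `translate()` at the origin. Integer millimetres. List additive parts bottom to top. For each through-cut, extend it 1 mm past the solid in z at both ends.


difference() {
  translate([120, 120, 0]) cylinder(h = 60, r = 120);
  translate([100, 140, -1]) cylinder(h = 62, r = 40);
}


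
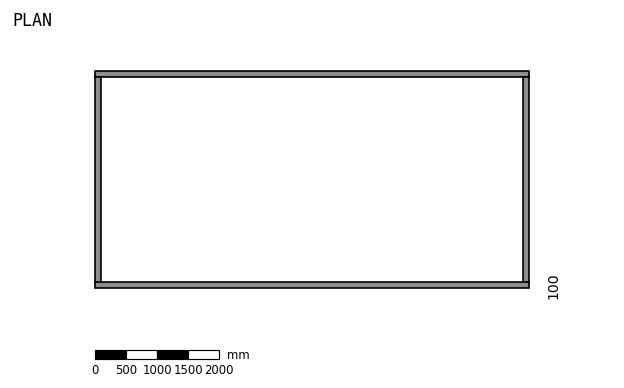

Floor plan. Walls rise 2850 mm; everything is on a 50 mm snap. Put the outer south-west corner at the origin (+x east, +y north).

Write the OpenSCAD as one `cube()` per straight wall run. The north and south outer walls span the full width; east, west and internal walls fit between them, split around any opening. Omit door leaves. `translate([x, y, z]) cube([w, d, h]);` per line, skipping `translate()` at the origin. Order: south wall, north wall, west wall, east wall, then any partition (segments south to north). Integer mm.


cube([7000, 100, 2850]);
translate([0, 3400, 0]) cube([7000, 100, 2850]);
translate([0, 100, 0]) cube([100, 3300, 2850]);
translate([6900, 100, 0]) cube([100, 3300, 2850]);


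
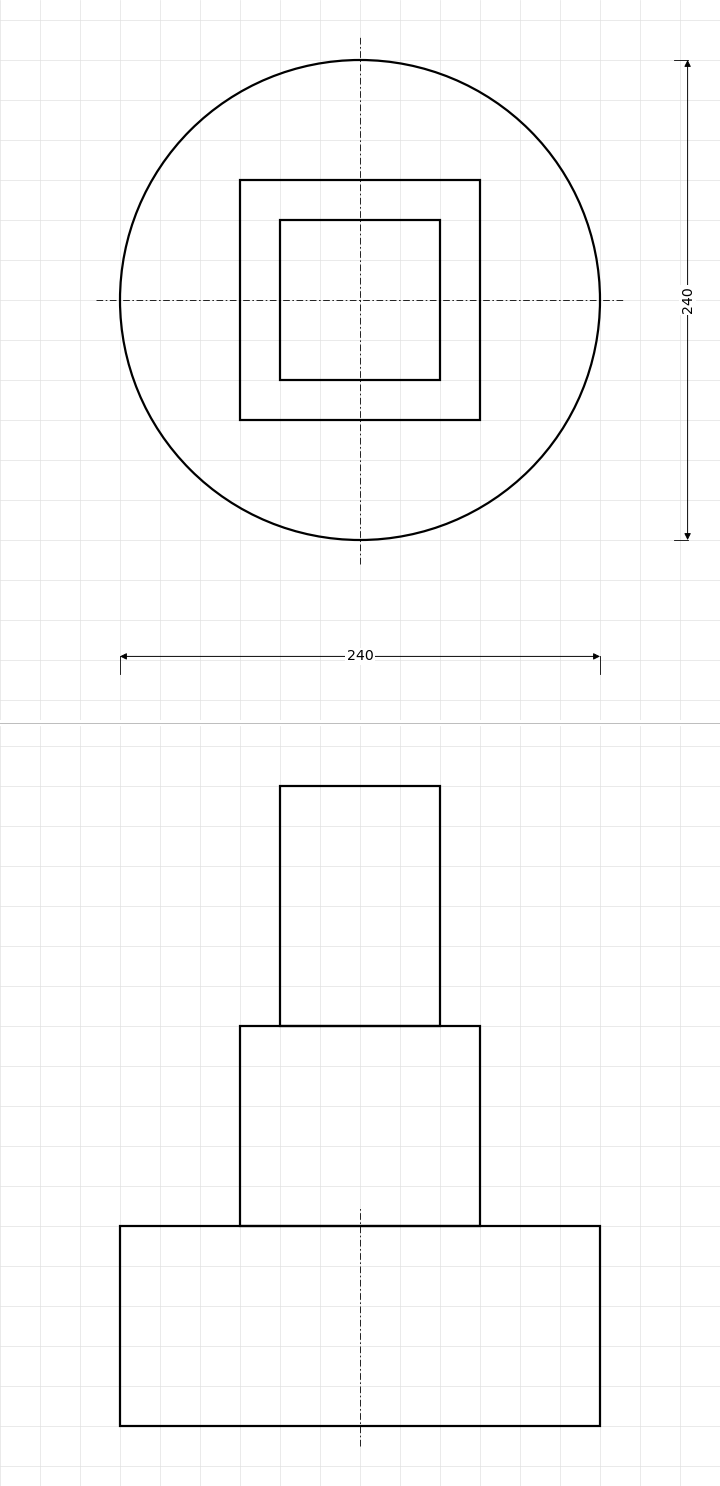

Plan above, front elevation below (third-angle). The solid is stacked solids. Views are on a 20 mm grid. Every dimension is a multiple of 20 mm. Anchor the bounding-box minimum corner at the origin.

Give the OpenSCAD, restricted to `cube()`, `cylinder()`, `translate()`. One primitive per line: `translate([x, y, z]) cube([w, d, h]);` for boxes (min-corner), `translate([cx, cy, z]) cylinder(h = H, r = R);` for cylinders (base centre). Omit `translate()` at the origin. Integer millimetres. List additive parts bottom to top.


translate([120, 120, 0]) cylinder(h = 100, r = 120);
translate([60, 60, 100]) cube([120, 120, 100]);
translate([80, 80, 200]) cube([80, 80, 120]);
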